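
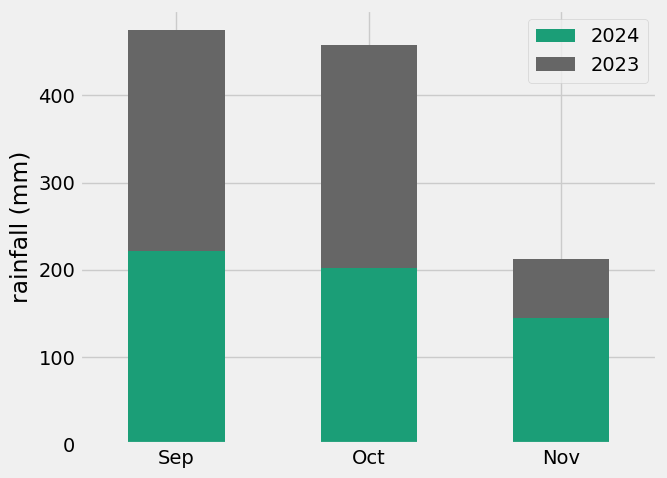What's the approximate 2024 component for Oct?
≈ 200

2024 top ≈ 200, bottom ≈ 0; segment ≈ 200.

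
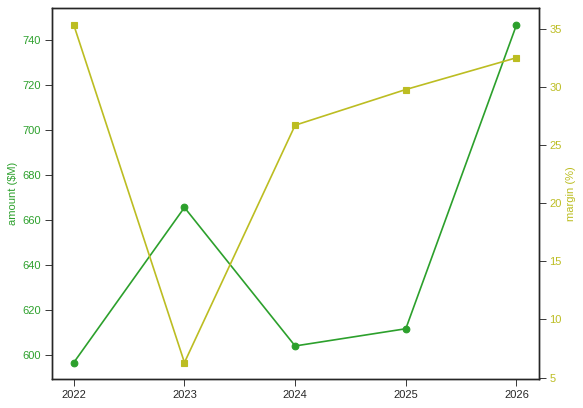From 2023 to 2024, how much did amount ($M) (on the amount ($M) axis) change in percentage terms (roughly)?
2023 ≈ 660, 2024 ≈ 600; (600 − 660) / 660 ≈ -9.1%.

≈ -9.1%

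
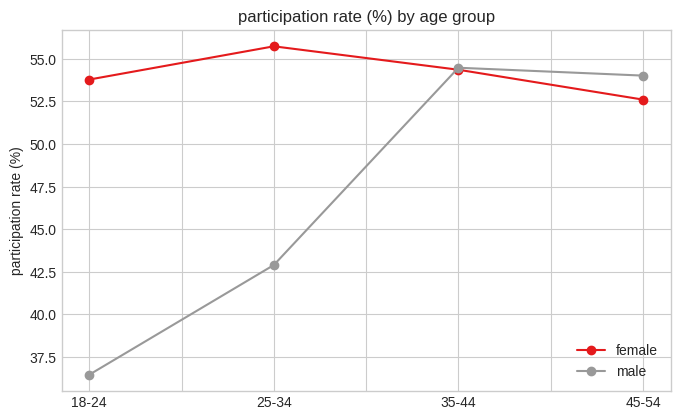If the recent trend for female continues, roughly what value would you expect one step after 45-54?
≈ 50

Last three: 56, 54, 52 → slope ≈ -2/step → next ≈ 50.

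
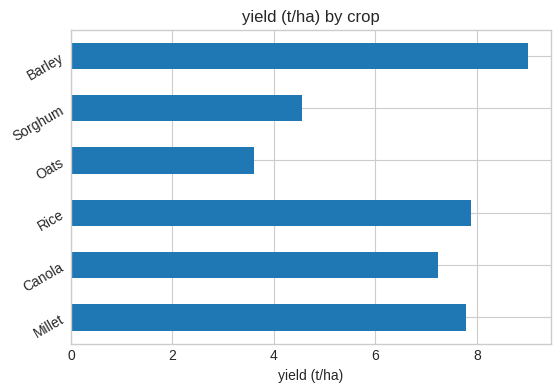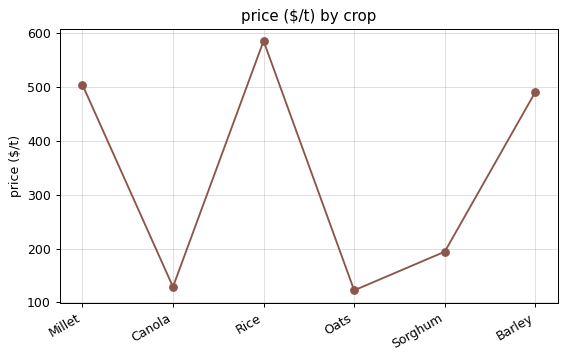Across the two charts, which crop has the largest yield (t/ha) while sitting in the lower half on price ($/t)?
Canola

Chart 2 median price ($/t) ≈ 300; below-median crops: Canola, Oats, Sorghum. Among those, Canola has the highest yield (t/ha) (≈ 7).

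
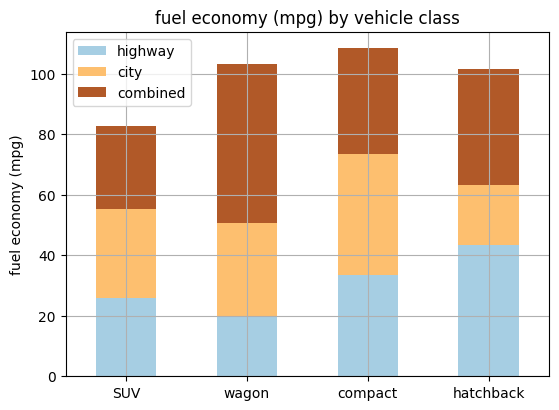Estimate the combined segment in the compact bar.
≈ 40

combined top ≈ 110, bottom ≈ 70; segment ≈ 40.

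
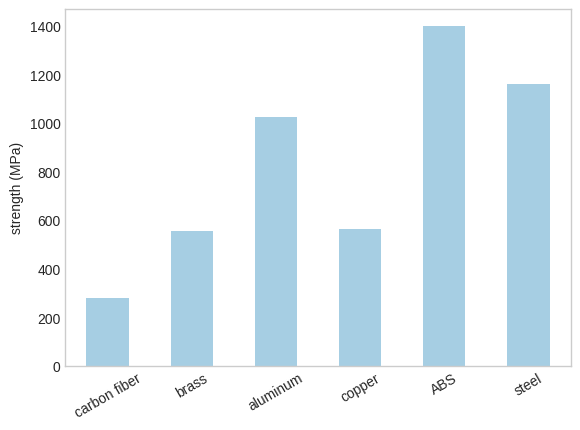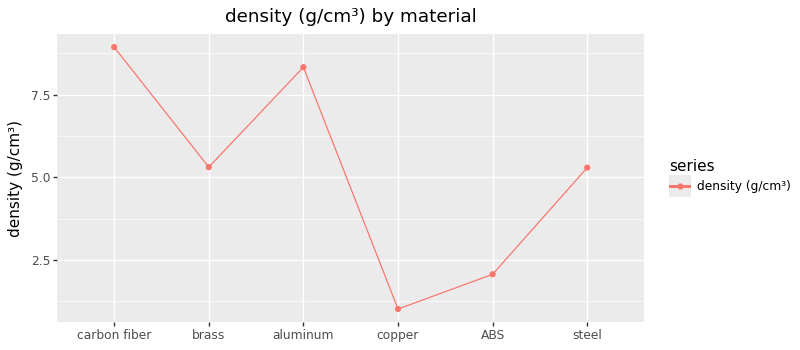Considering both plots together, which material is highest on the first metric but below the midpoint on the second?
ABS

Chart 2 median density (g/cm³) ≈ 5; below-median materials: copper, ABS, steel. Among those, ABS has the highest strength (MPa) (≈ 1400).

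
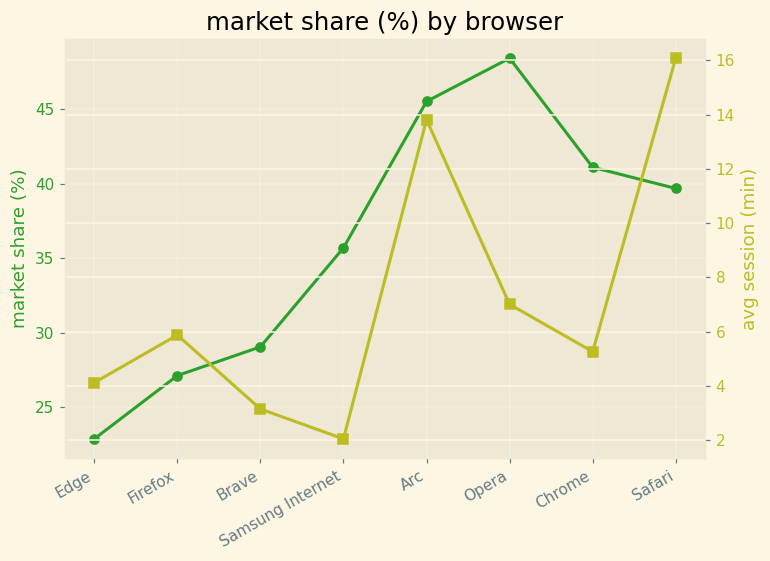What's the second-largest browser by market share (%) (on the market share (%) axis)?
Top 3 (on the market share (%) axis): Opera ≈ 50, Arc ≈ 45, Chrome ≈ 40.

Arc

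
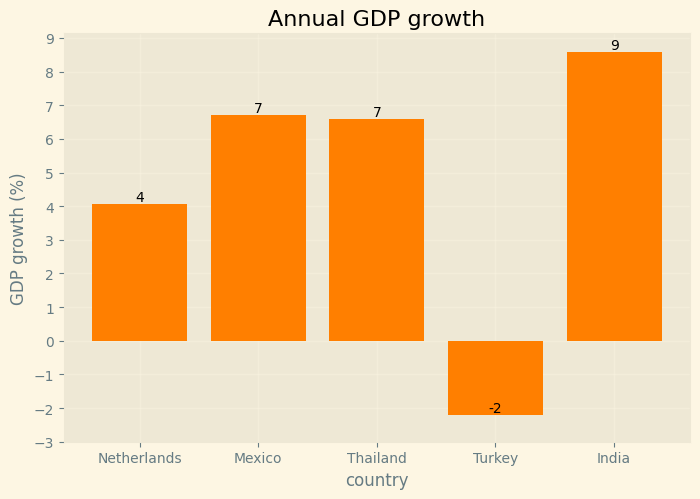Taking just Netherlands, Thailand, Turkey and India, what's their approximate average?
≈ 4

(4 + 7 + -2 + 9) / 4 ≈ 4.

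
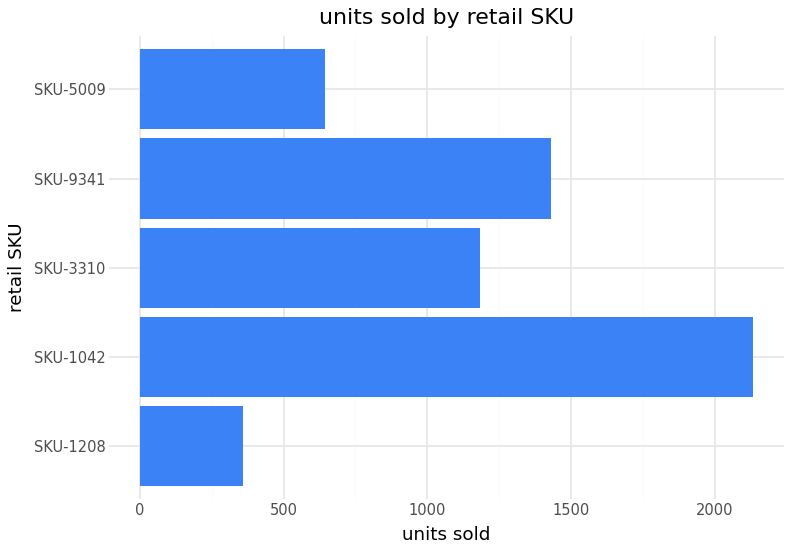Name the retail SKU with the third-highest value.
Top 4: SKU-1042 ≈ 2200, SKU-9341 ≈ 1400, SKU-3310 ≈ 1200, SKU-5009 ≈ 600.

SKU-3310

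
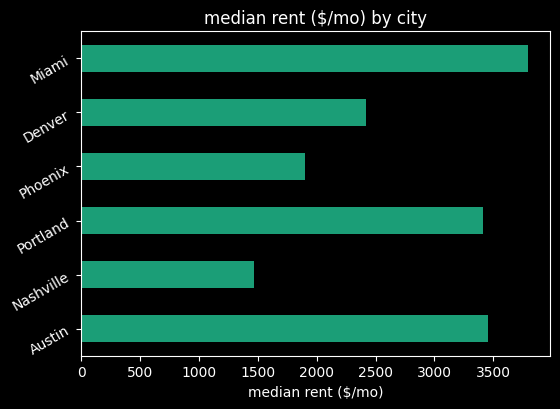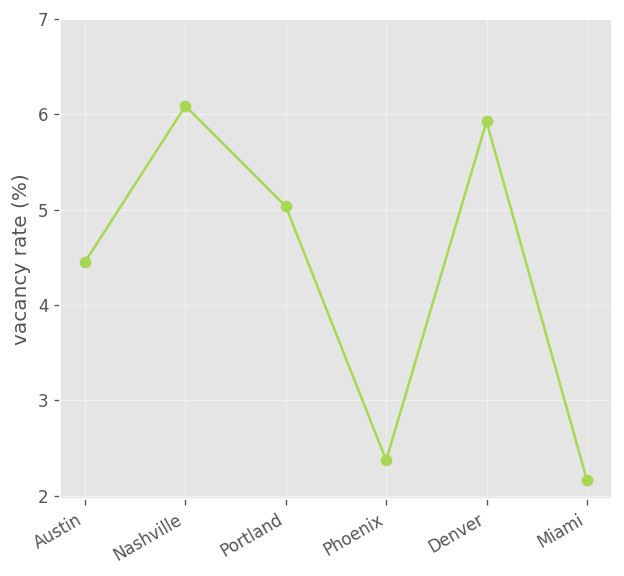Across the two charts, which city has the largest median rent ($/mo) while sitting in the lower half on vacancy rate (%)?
Miami

Chart 2 median vacancy rate (%) ≈ 5; below-median cities: Austin, Phoenix, Miami. Among those, Miami has the highest median rent ($/mo) (≈ 4000).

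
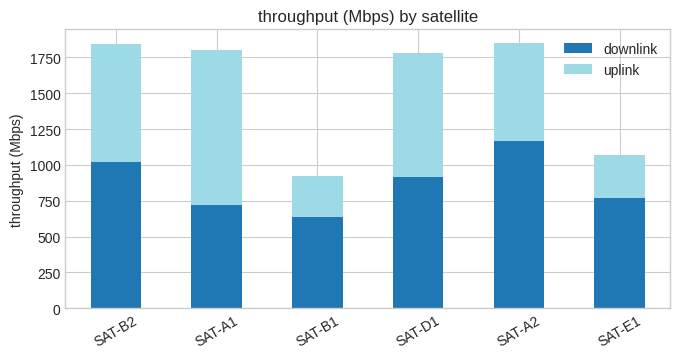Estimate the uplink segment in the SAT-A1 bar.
uplink top ≈ 1800, bottom ≈ 800; segment ≈ 1000.

≈ 1000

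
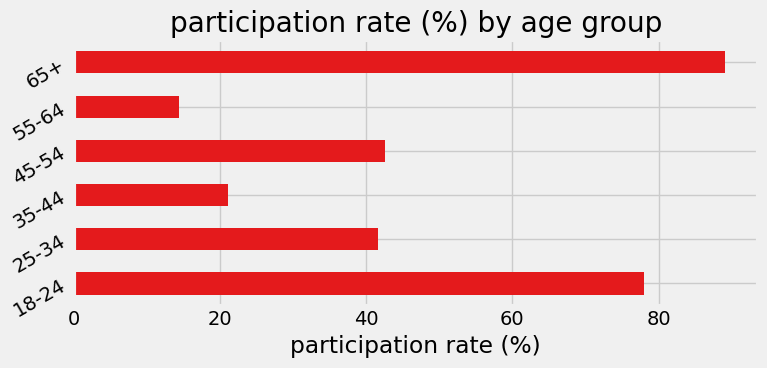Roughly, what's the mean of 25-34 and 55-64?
≈ 25

(40 + 10) / 2 ≈ 25.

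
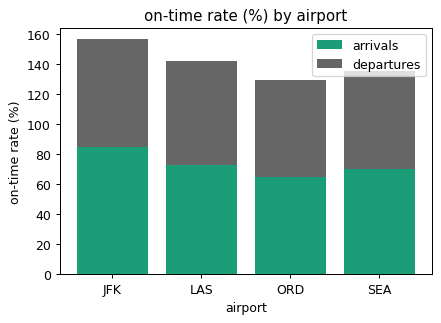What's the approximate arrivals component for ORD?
≈ 60

arrivals top ≈ 60, bottom ≈ 0; segment ≈ 60.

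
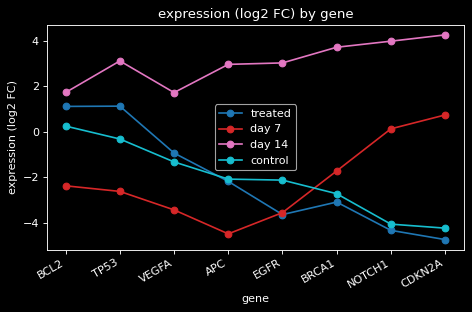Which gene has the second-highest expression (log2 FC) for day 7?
Top 3 for day 7: CDKN2A ≈ 1, NOTCH1 ≈ 0, BRCA1 ≈ -2.

NOTCH1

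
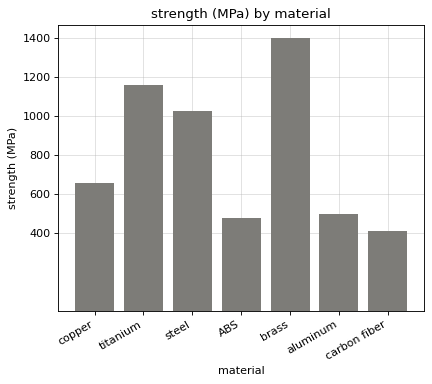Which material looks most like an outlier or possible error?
brass ≈ 1400; the rest sit between ≈ 400 and ≈ 1200.

brass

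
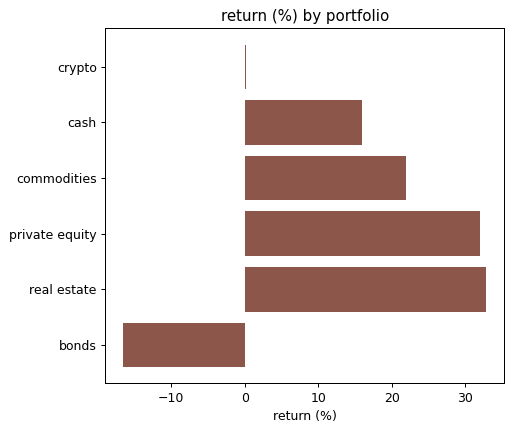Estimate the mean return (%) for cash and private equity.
(15 + 30) / 2 ≈ 22.

≈ 22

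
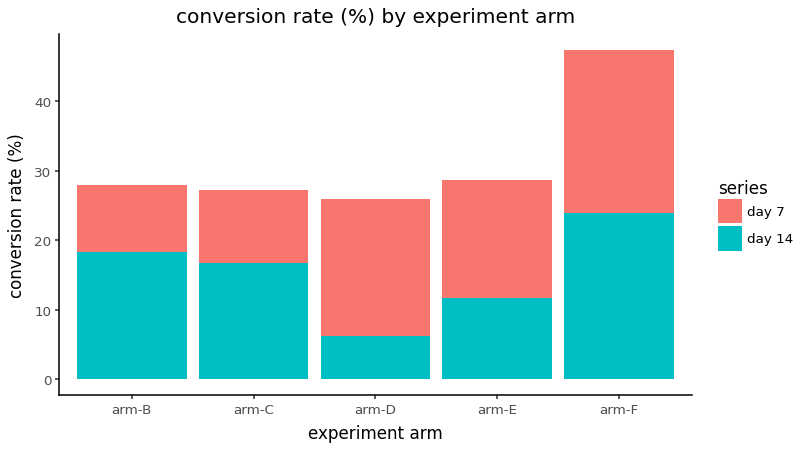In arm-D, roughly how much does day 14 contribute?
≈ 5

day 14 top ≈ 5, bottom ≈ 0; segment ≈ 5.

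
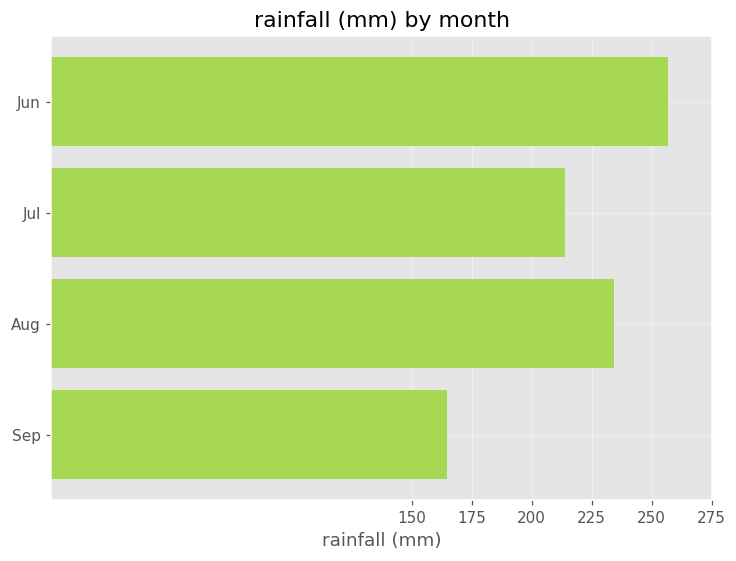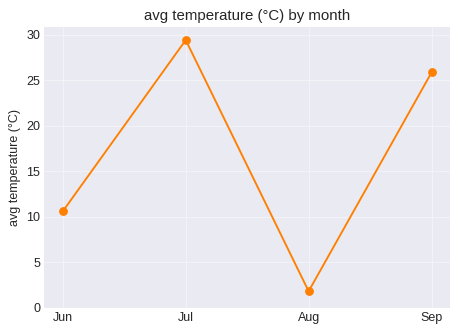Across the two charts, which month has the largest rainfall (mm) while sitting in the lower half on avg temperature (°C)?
Jun

Chart 2 median avg temperature (°C) ≈ 20; below-median months: Jun, Aug. Among those, Jun has the highest rainfall (mm) (≈ 250).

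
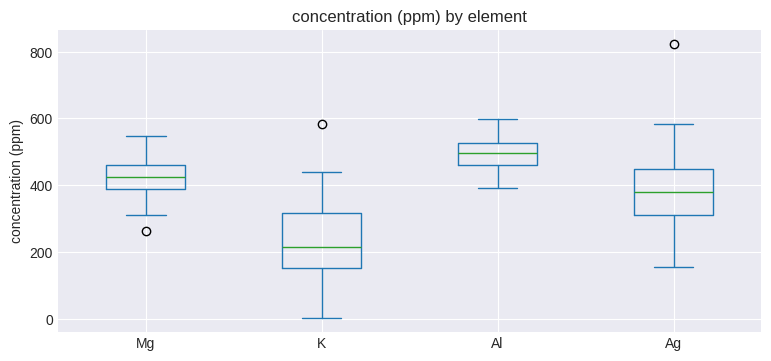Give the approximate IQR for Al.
≈ 60

Q3 ≈ 520, Q1 ≈ 460; IQR ≈ 60.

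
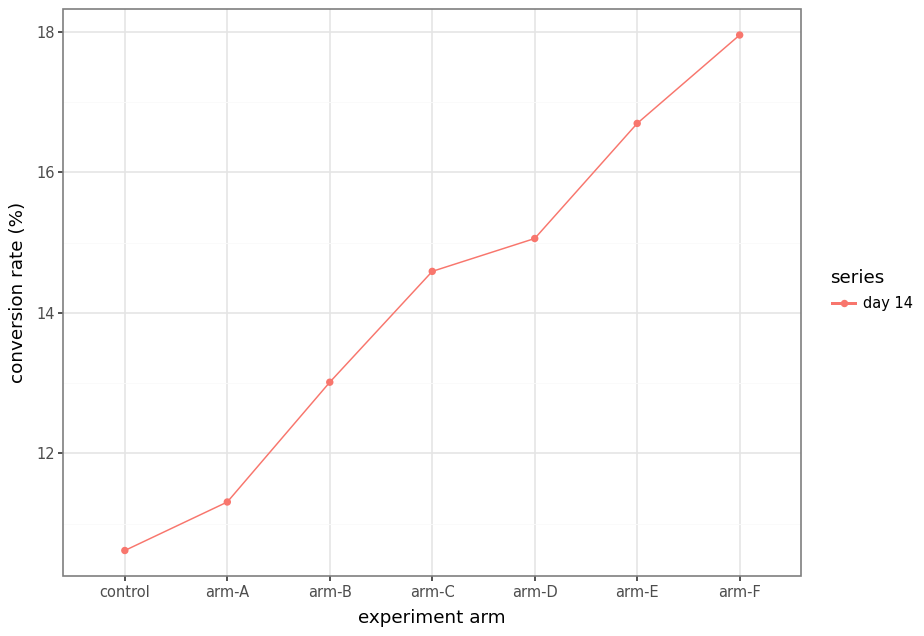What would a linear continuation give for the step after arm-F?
Last three: 15, 17, 18 → slope ≈ 1.5/step → next ≈ 19.5.

≈ 19.5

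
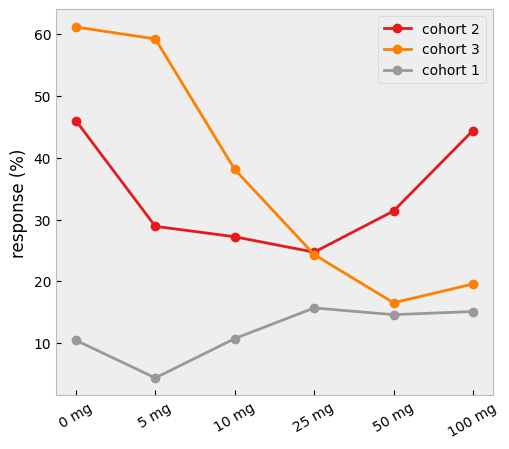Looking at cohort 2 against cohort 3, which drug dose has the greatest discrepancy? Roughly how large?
5 mg: cohort 2 ≈ 30, cohort 3 ≈ 60 → gap ≈ 30. Next-largest (100 mg) is only ≈ 25.

5 mg, ≈ 30 %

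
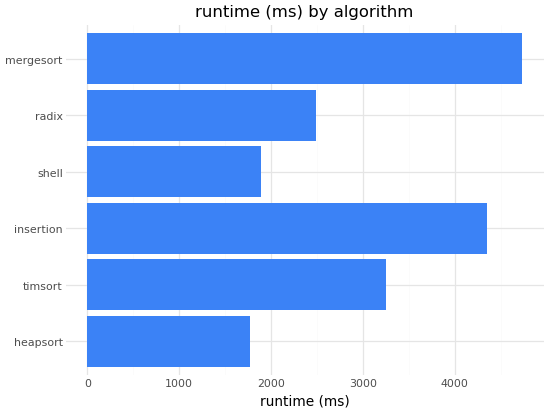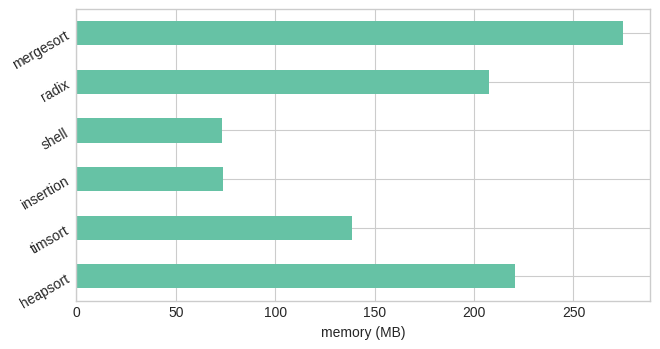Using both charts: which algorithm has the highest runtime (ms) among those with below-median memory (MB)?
insertion

Chart 2 median memory (MB) ≈ 150; below-median algorithms: timsort, insertion, shell. Among those, insertion has the highest runtime (ms) (≈ 4500).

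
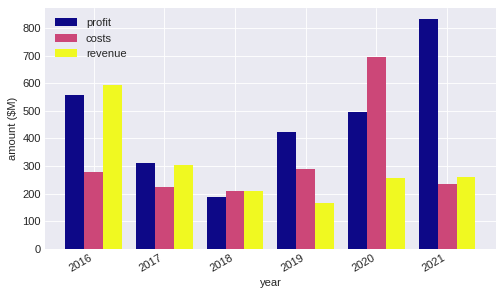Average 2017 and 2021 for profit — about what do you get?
≈ 550

(300 + 800) / 2 ≈ 550.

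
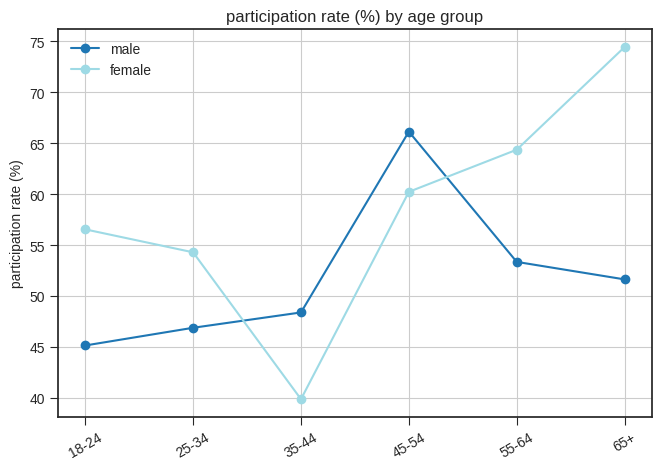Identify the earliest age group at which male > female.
35-44

25-34: male ≈ 45 vs female ≈ 55 (not yet); 35-44: male ≈ 50 vs female ≈ 40 (first crossover).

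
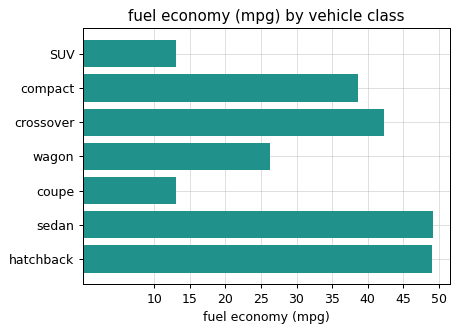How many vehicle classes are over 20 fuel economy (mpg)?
5

Above 20: compact, crossover, wagon, sedan, hatchback.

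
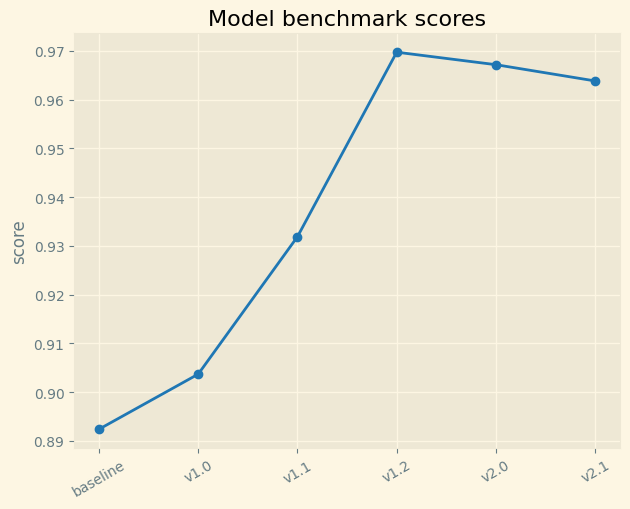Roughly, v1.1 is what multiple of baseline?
≈ 1.04×

v1.1 ≈ 0.93, baseline ≈ 0.89; 0.93/0.89 ≈ 1.04.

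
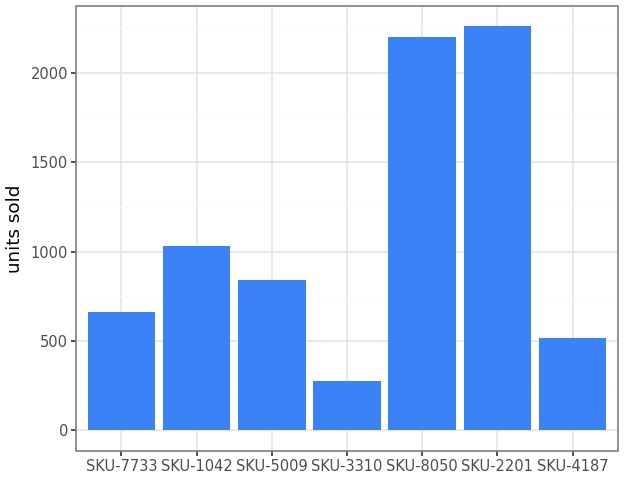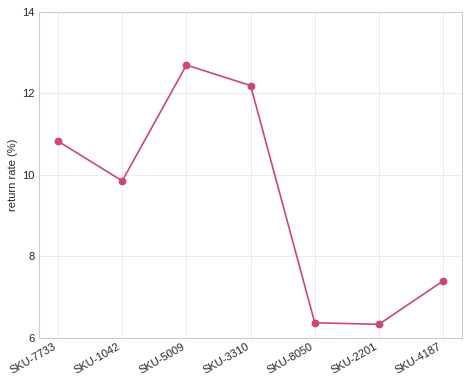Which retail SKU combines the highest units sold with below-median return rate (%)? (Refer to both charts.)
Chart 2 median return rate (%) ≈ 10; below-median retail SKUs: SKU-8050, SKU-2201, SKU-4187. Among those, SKU-2201 has the highest units sold (≈ 2500).

SKU-2201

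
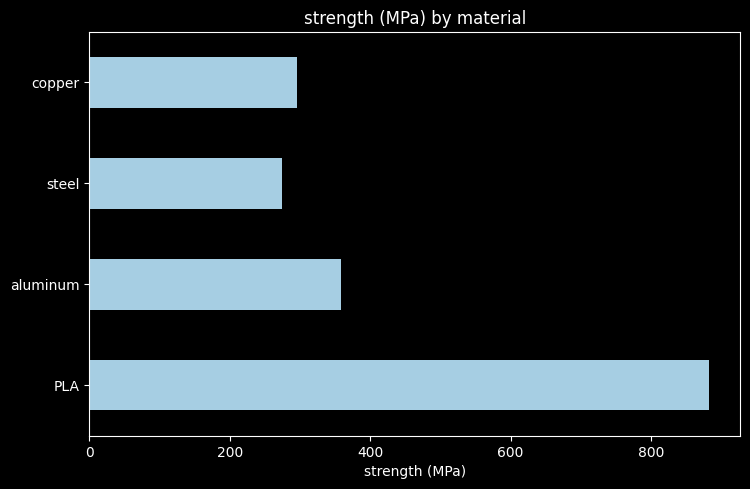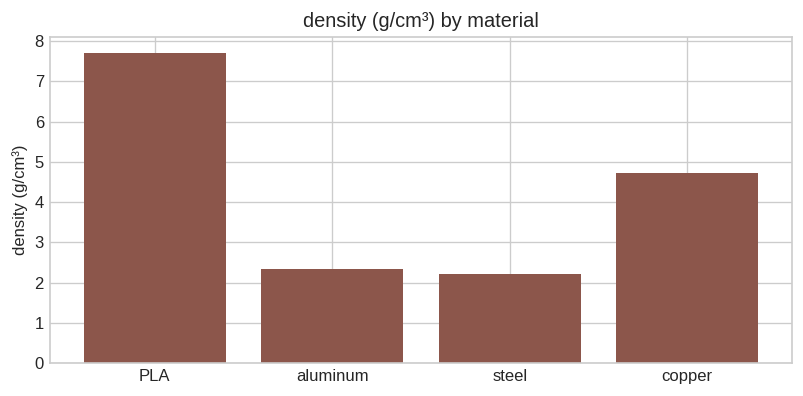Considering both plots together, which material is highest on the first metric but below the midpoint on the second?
Chart 2 median density (g/cm³) ≈ 4; below-median materials: aluminum, steel. Among those, aluminum has the highest strength (MPa) (≈ 400).

aluminum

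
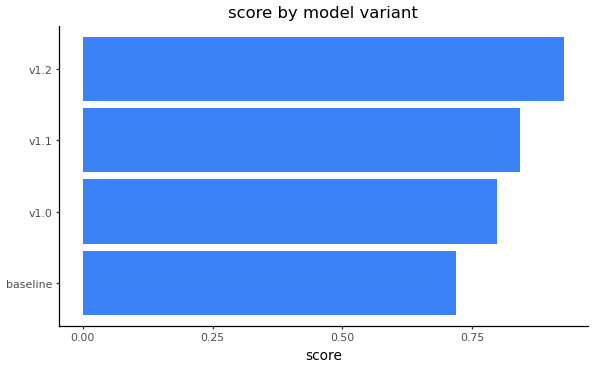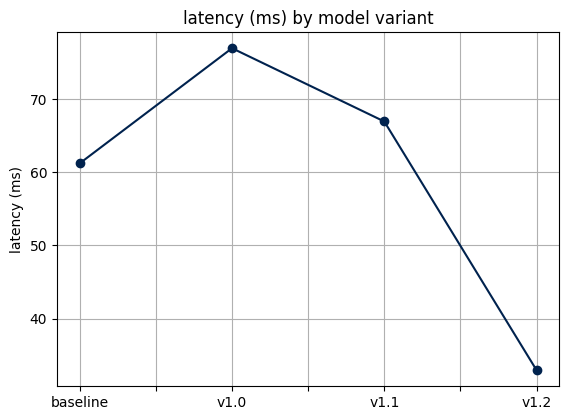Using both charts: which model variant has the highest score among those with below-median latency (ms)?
Chart 2 median latency (ms) ≈ 60; below-median model variants: baseline, v1.2. Among those, v1.2 has the highest score (≈ 0.9).

v1.2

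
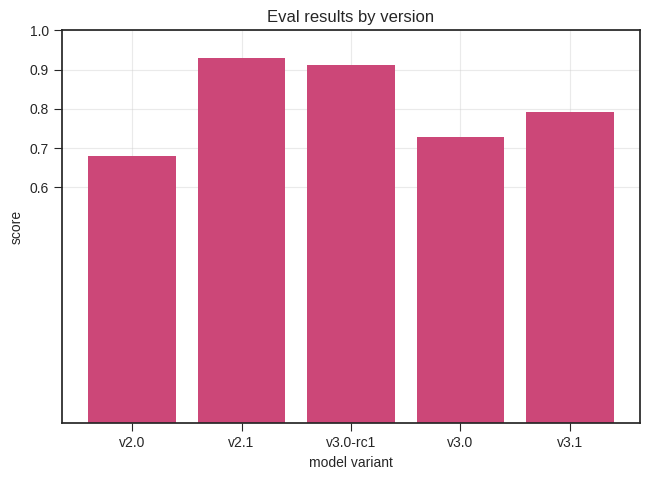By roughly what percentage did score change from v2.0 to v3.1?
v2.0 ≈ 0.7, v3.1 ≈ 0.8; (0.8 − 0.7) / 0.7 ≈ +14.3%.

≈ +14.3%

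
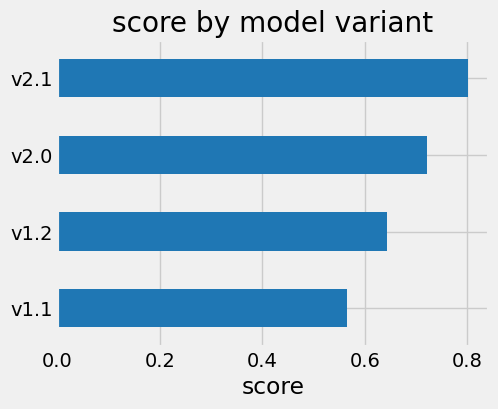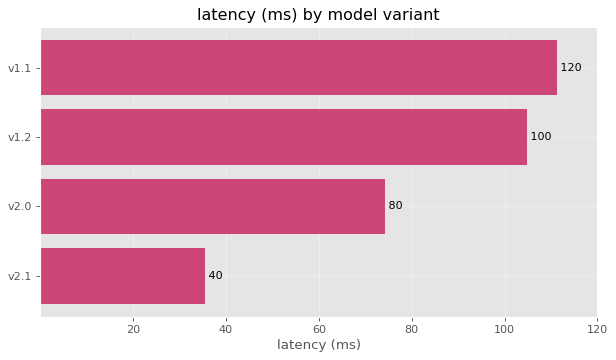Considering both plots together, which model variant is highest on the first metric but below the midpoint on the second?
Chart 2 median latency (ms) ≈ 80; below-median model variants: v2.0, v2.1. Among those, v2.1 has the highest score (≈ 0.8).

v2.1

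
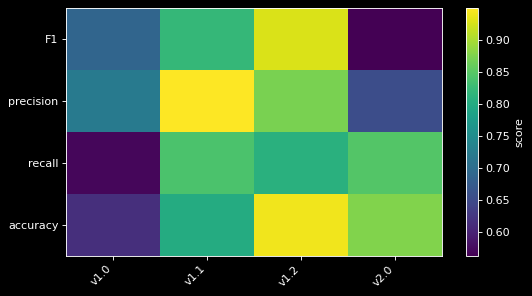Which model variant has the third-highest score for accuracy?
v1.1

Top 4 for accuracy: v1.2 ≈ 0.95, v2.0 ≈ 0.90, v1.1 ≈ 0.80, v1.0 ≈ 0.60.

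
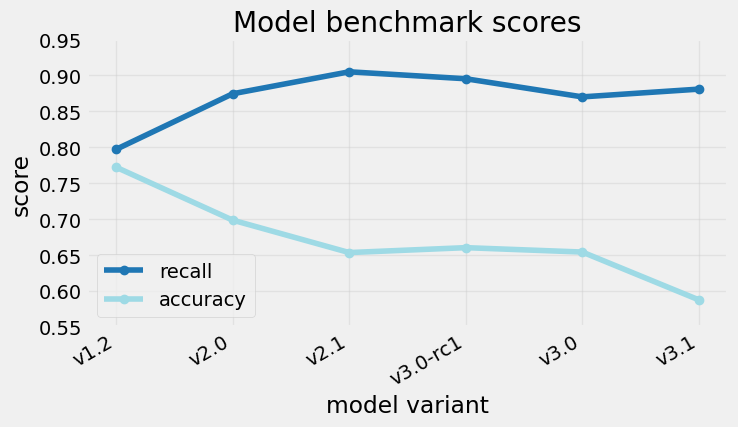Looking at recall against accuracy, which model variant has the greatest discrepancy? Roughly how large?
v3.1, ≈ 0.30

v3.1: recall ≈ 0.90, accuracy ≈ 0.60 → gap ≈ 0.30. Next-largest (v2.1) is only ≈ 0.25.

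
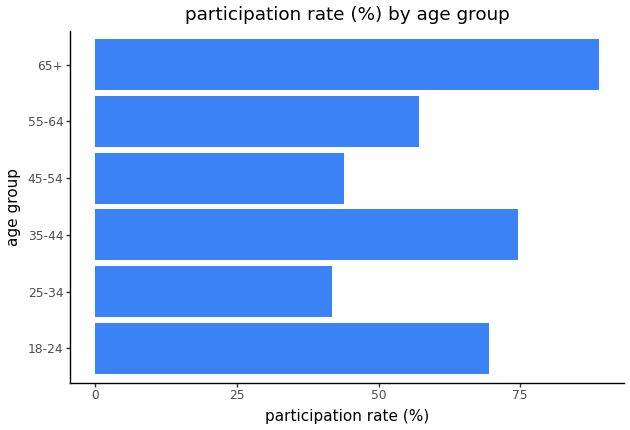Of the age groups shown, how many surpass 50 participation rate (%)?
Above 50: 18-24, 35-44, 55-64, 65+.

4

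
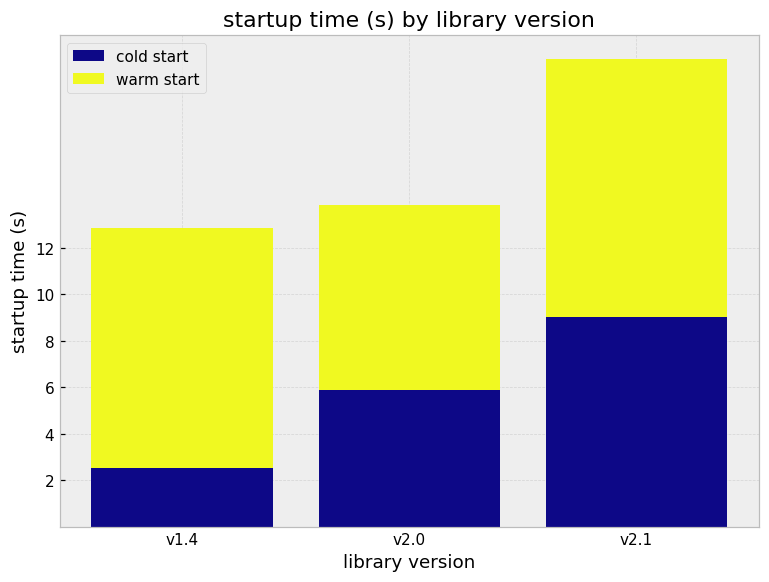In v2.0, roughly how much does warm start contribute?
≈ 8

warm start top ≈ 14, bottom ≈ 6; segment ≈ 8.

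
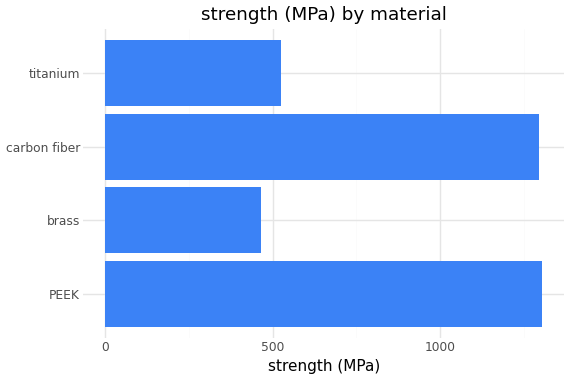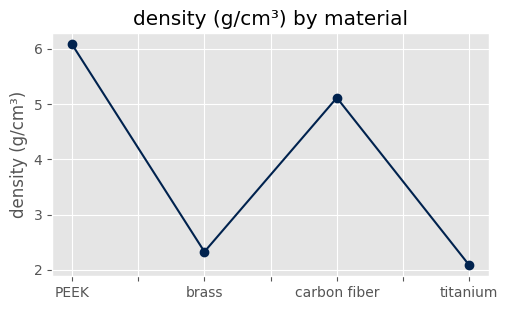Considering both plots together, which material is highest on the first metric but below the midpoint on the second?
titanium

Chart 2 median density (g/cm³) ≈ 4; below-median materials: brass, titanium. Among those, titanium has the highest strength (MPa) (≈ 600).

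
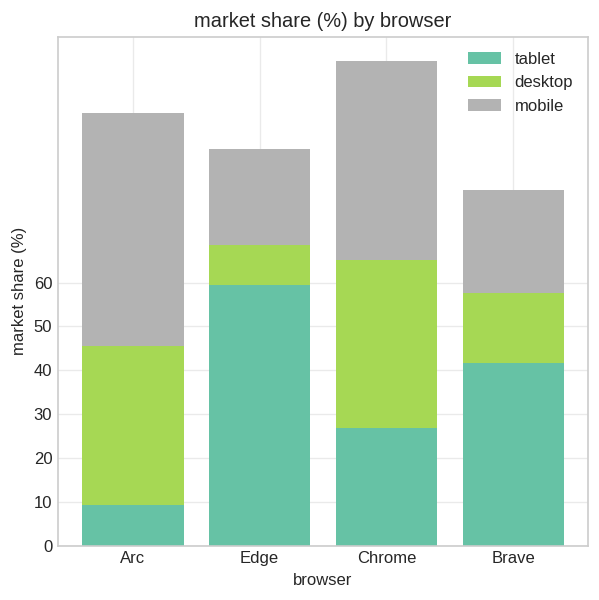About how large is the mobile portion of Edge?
≈ 20

mobile top ≈ 90, bottom ≈ 70; segment ≈ 20.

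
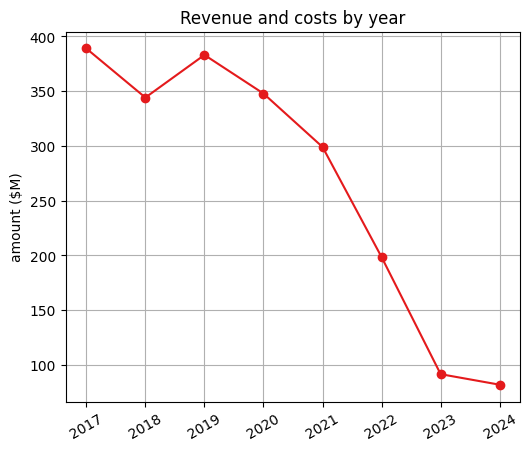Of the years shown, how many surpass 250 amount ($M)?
Above 250: 2017, 2018, 2019, 2020, 2021.

5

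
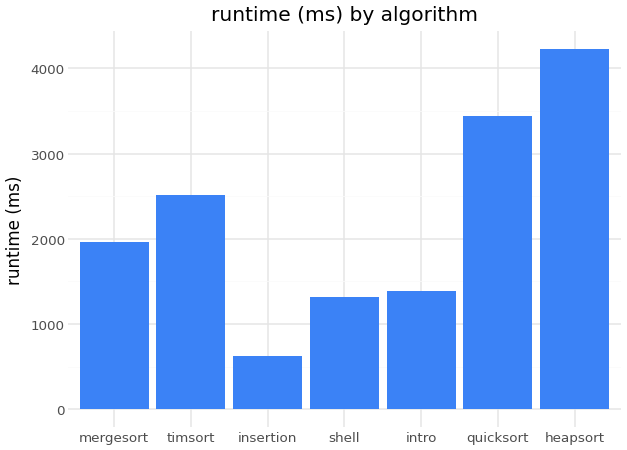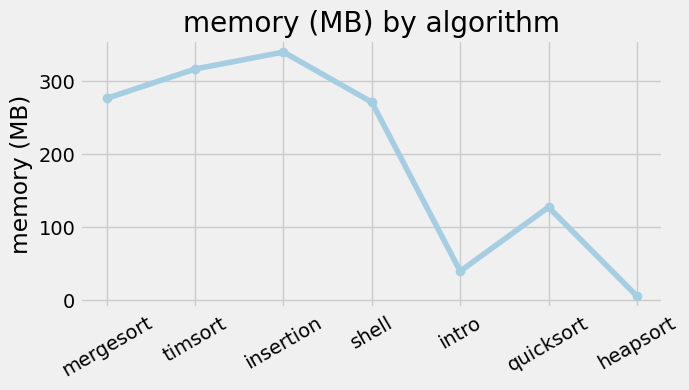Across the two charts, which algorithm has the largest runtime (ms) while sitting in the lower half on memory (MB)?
heapsort

Chart 2 median memory (MB) ≈ 250; below-median algorithms: intro, quicksort, heapsort. Among those, heapsort has the highest runtime (ms) (≈ 4000).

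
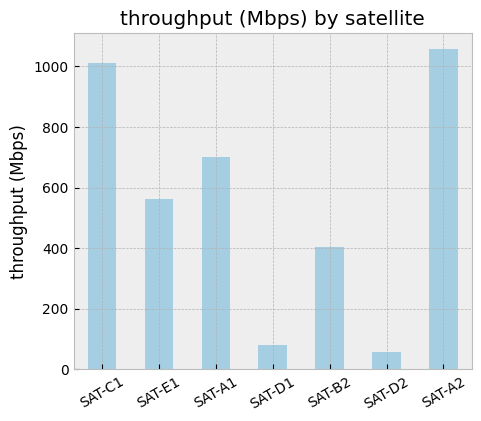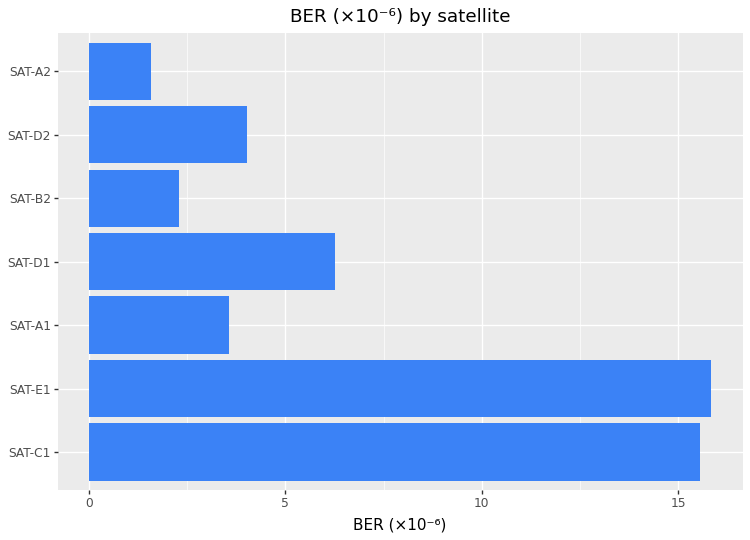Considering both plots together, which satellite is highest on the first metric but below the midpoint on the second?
Chart 2 median BER (×10⁻⁶) ≈ 4; below-median satellites: SAT-A1, SAT-B2, SAT-A2. Among those, SAT-A2 has the highest throughput (Mbps) (≈ 1100).

SAT-A2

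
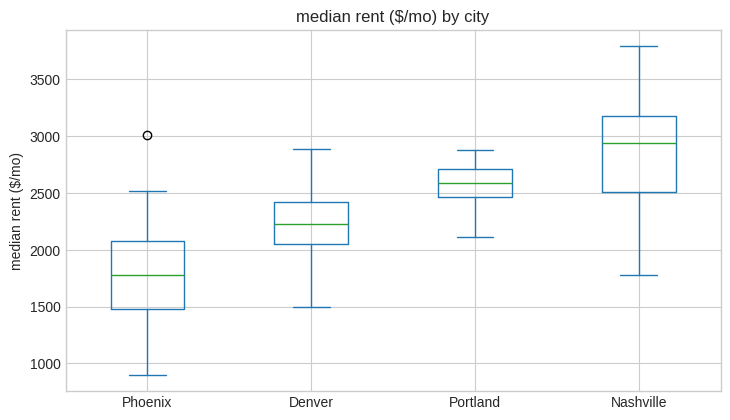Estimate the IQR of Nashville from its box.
Q3 ≈ 3200, Q1 ≈ 2500; IQR ≈ 700.

≈ 700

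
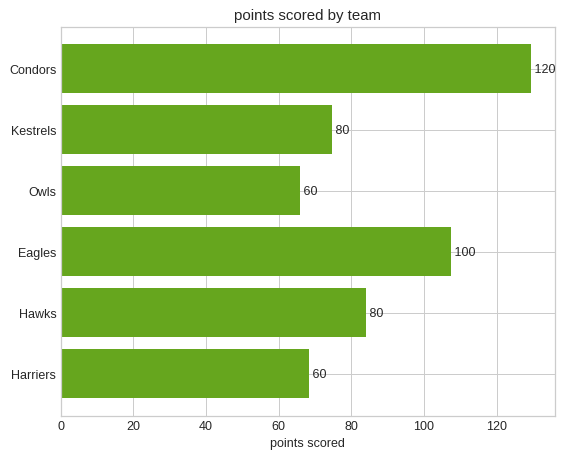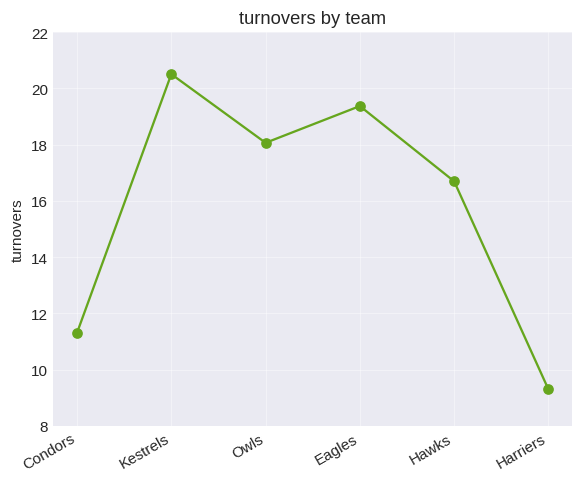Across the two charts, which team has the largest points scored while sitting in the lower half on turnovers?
Condors

Chart 2 median turnovers ≈ 18; below-median teams: Condors, Hawks, Harriers. Among those, Condors has the highest points scored (≈ 120).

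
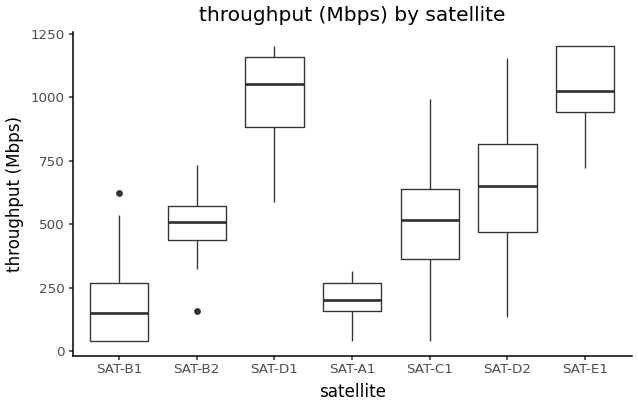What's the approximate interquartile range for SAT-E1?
Q3 ≈ 1200, Q1 ≈ 900; IQR ≈ 300.

≈ 300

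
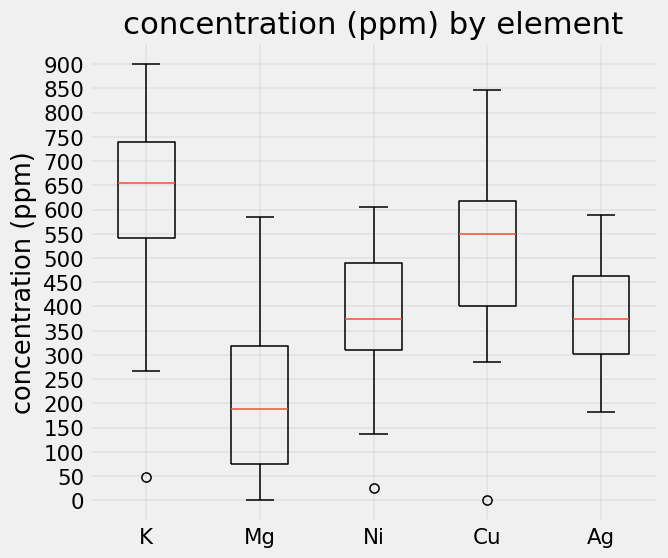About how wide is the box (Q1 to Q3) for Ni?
≈ 200

Q3 ≈ 500, Q1 ≈ 300; IQR ≈ 200.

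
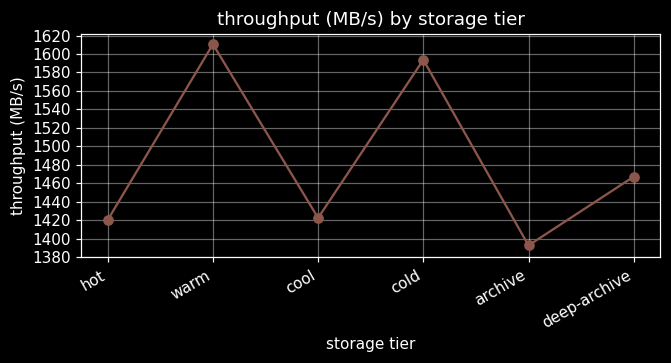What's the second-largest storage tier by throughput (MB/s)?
Top 3: warm ≈ 1620, cold ≈ 1600, deep-archive ≈ 1460.

cold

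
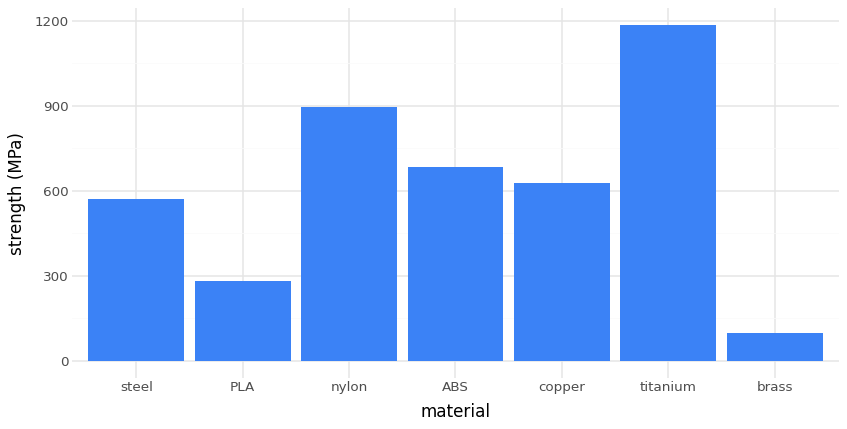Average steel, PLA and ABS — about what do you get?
(600 + 300 + 700) / 3 ≈ 533.

≈ 533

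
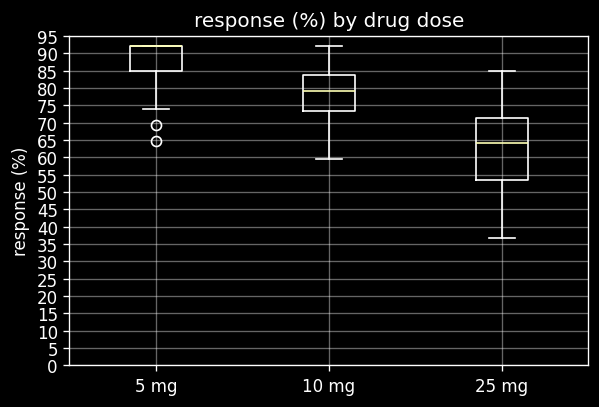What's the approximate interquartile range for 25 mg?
Q3 ≈ 70, Q1 ≈ 55; IQR ≈ 15.

≈ 15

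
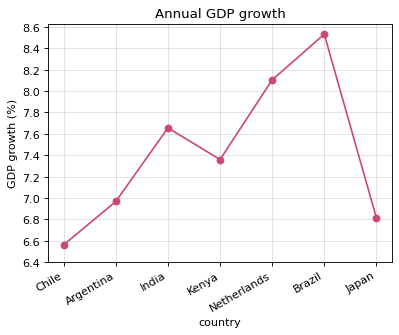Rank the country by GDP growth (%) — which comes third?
Top 4: Brazil ≈ 8.6, Netherlands ≈ 8.2, India ≈ 7.6, Kenya ≈ 7.4.

India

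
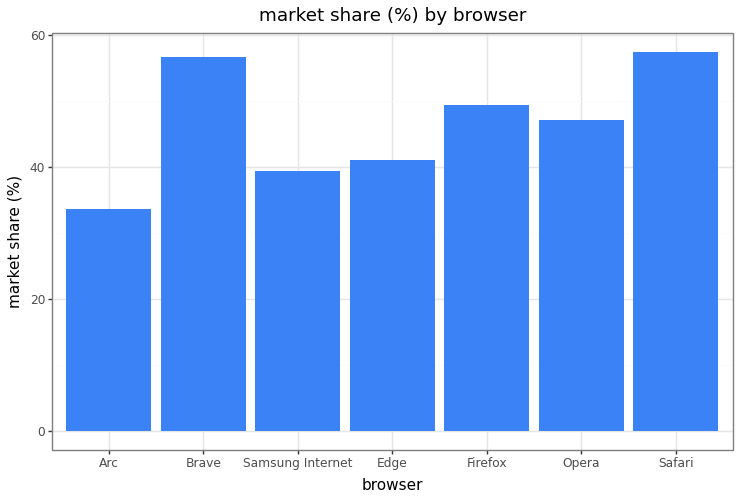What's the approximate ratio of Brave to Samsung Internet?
≈ 1.38×

Brave ≈ 55, Samsung Internet ≈ 40; 55/40 ≈ 1.38.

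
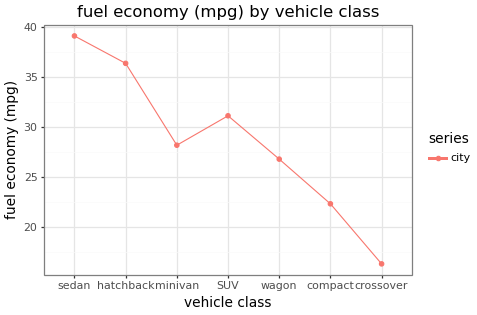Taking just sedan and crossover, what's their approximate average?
(40 + 16) / 2 ≈ 28.

≈ 28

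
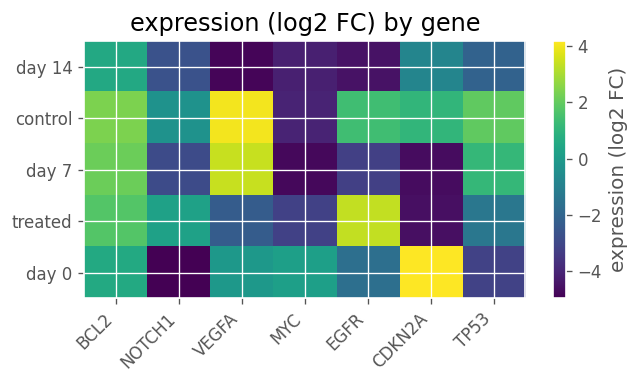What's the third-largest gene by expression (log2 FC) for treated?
Top 4 for treated: EGFR ≈ 3, BCL2 ≈ 2, NOTCH1 ≈ 0, TP53 ≈ -1.

NOTCH1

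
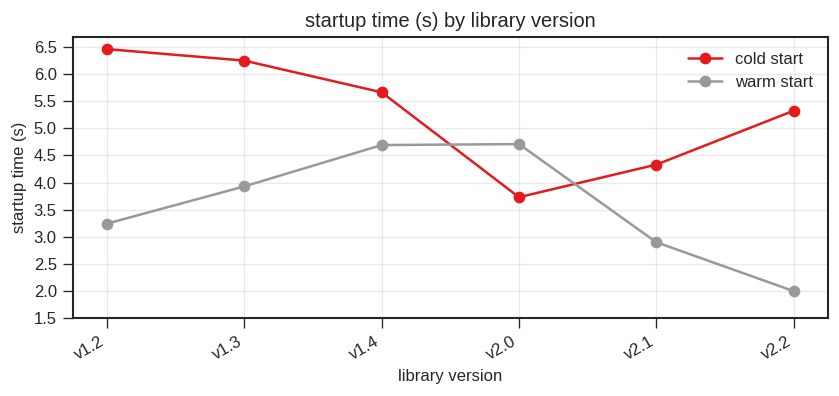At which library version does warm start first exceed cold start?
v2.0

v1.4: warm start ≈ 4.5 vs cold start ≈ 5.5 (not yet); v2.0: warm start ≈ 4.5 vs cold start ≈ 3.5 (first crossover).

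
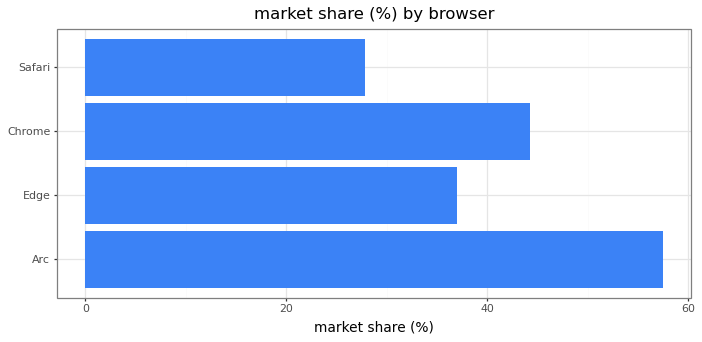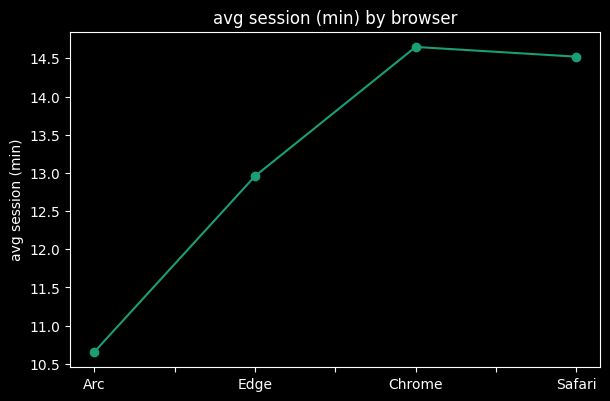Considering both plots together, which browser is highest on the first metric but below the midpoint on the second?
Chart 2 median avg session (min) ≈ 14; below-median browsers: Arc, Edge. Among those, Arc has the highest market share (%) (≈ 60).

Arc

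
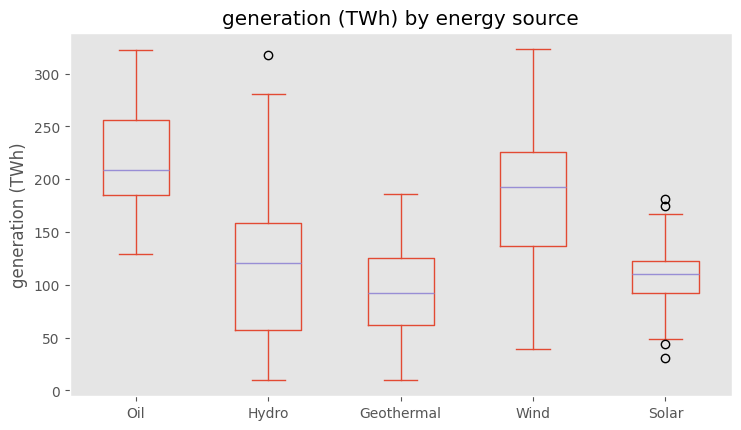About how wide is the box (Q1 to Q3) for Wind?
Q3 ≈ 220, Q1 ≈ 140; IQR ≈ 80.

≈ 80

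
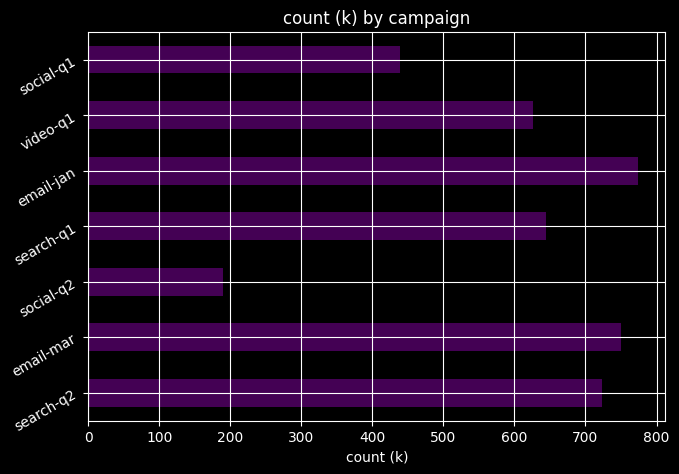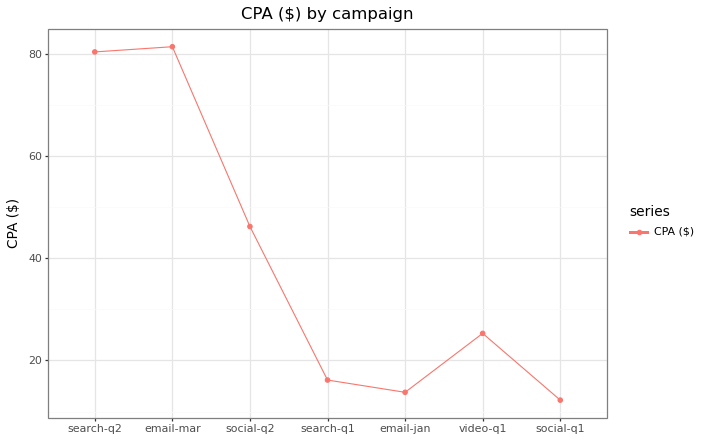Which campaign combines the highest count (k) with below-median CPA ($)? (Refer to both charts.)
Chart 2 median CPA ($) ≈ 30; below-median campaigns: search-q1, email-jan, social-q1. Among those, email-jan has the highest count (k) (≈ 800).

email-jan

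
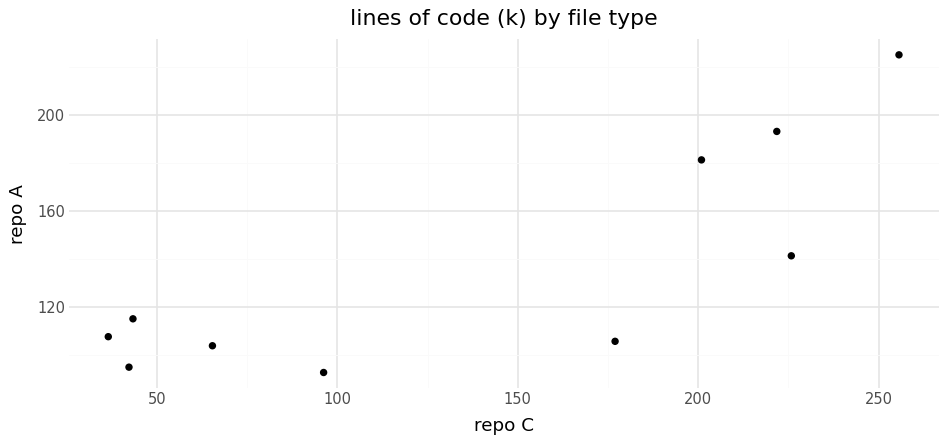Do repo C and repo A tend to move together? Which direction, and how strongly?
positive, strong

Points are positively correlated; strong (|r| ≈ 0.8).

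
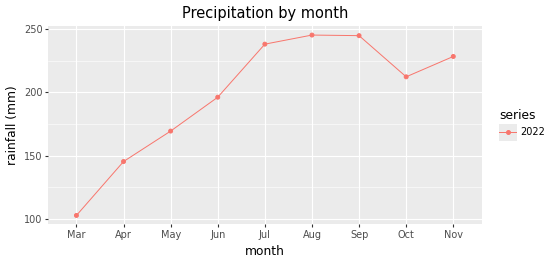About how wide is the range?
Max Aug ≈ 240, min Mar ≈ 100; range ≈ 140.

≈ 140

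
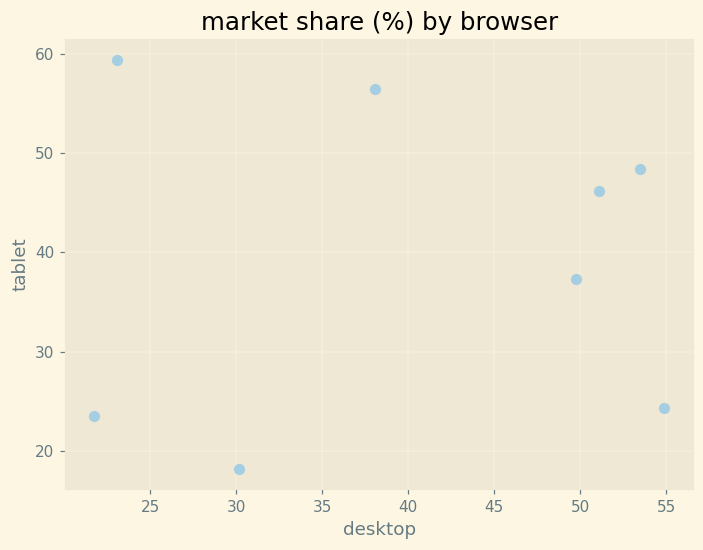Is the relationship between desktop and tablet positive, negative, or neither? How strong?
Points are roughly uncorrelated; weak (|r| ≈ 0.1).

no clear correlation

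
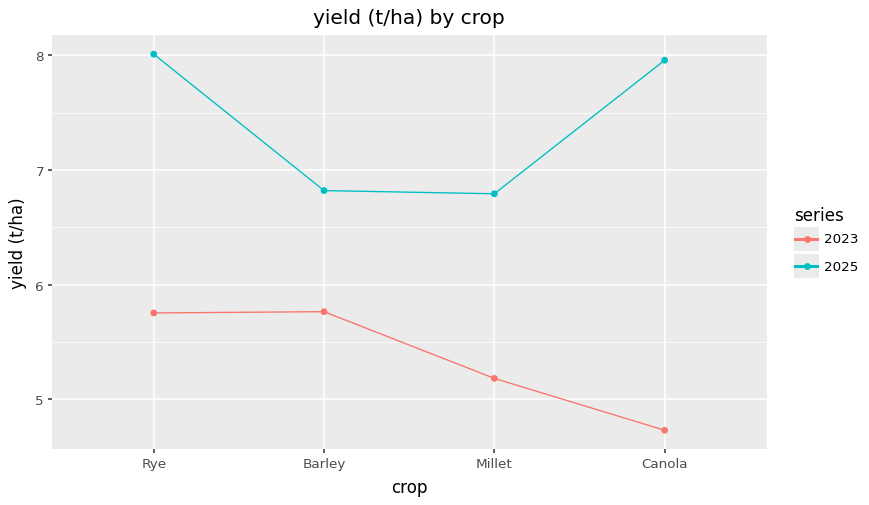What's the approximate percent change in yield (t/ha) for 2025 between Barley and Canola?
≈ +14.3%

Barley ≈ 7.0, Canola ≈ 8.0; (8.0 − 7.0) / 7.0 ≈ +14.3%.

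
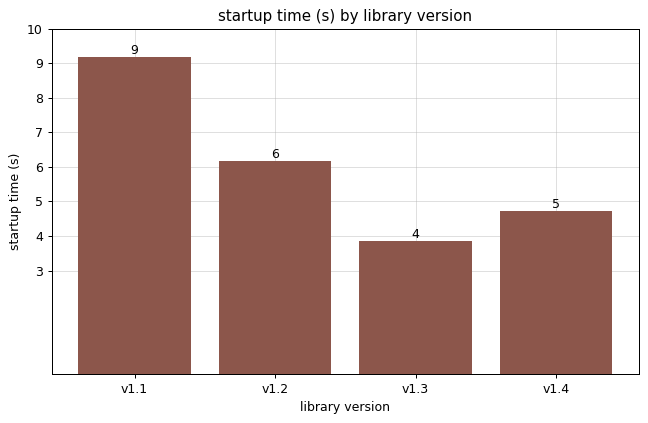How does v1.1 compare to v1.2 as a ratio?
≈ 1.5×

v1.1 ≈ 9, v1.2 ≈ 6; 9/6 ≈ 1.5.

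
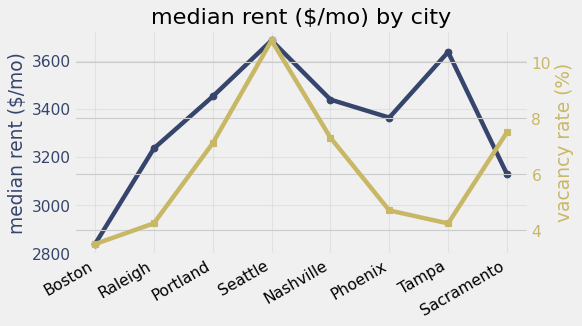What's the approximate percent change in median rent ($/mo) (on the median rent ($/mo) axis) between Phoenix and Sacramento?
Phoenix ≈ 3400, Sacramento ≈ 3100; (3100 − 3400) / 3400 ≈ -8.8%.

≈ -8.8%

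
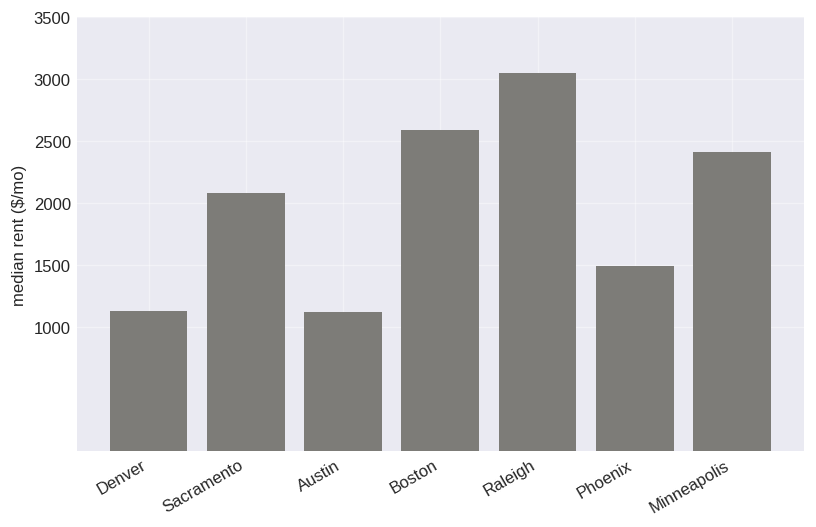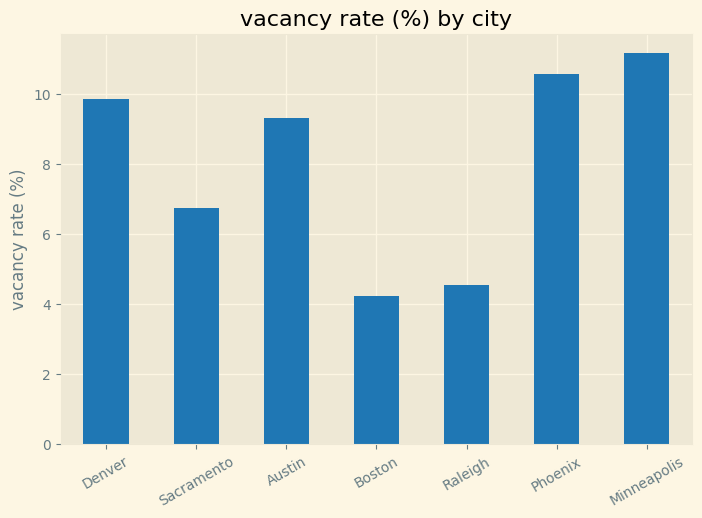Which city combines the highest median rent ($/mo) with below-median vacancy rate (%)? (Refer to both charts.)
Chart 2 median vacancy rate (%) ≈ 10; below-median cities: Sacramento, Boston, Raleigh. Among those, Raleigh has the highest median rent ($/mo) (≈ 3000).

Raleigh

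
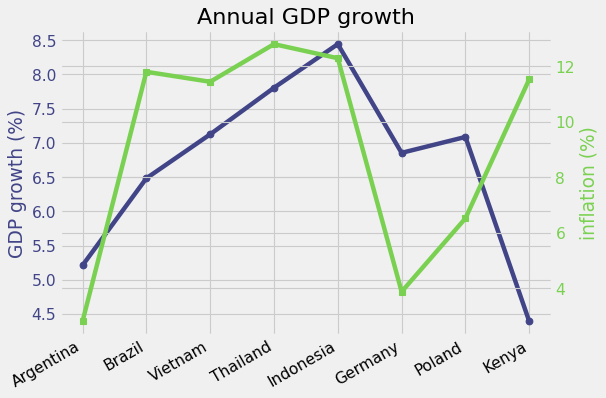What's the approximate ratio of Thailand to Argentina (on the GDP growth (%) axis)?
Thailand ≈ 8.0, Argentina ≈ 5.0; 8.0/5.0 ≈ 1.6.

≈ 1.6×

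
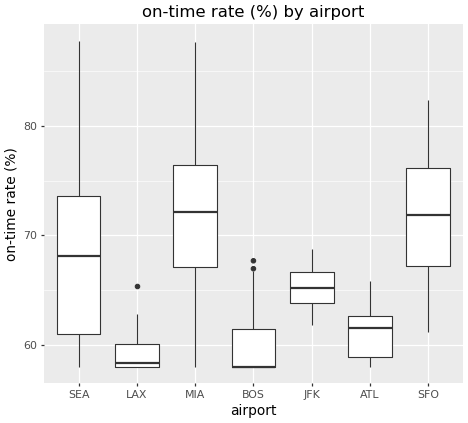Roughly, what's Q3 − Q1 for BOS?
Q3 ≈ 62, Q1 ≈ 58; IQR ≈ 4.

≈ 4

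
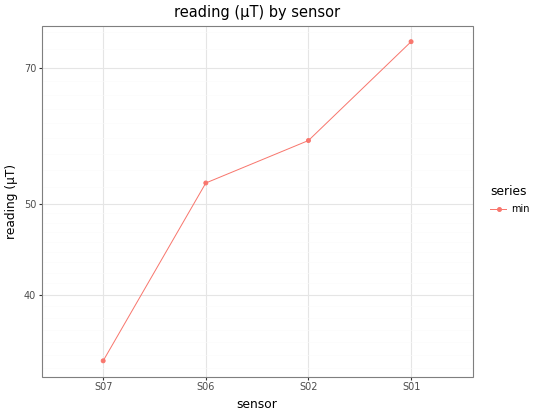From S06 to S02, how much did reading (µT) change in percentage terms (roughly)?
S06 ≈ 55, S02 ≈ 60; (60 − 55) / 55 ≈ +9.1%.

≈ +9.1%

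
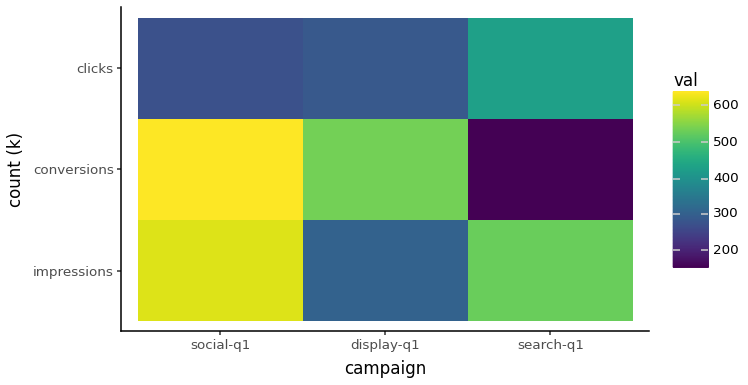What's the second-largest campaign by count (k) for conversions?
display-q1

Top 3 for conversions: social-q1 ≈ 650, display-q1 ≈ 550, search-q1 ≈ 150.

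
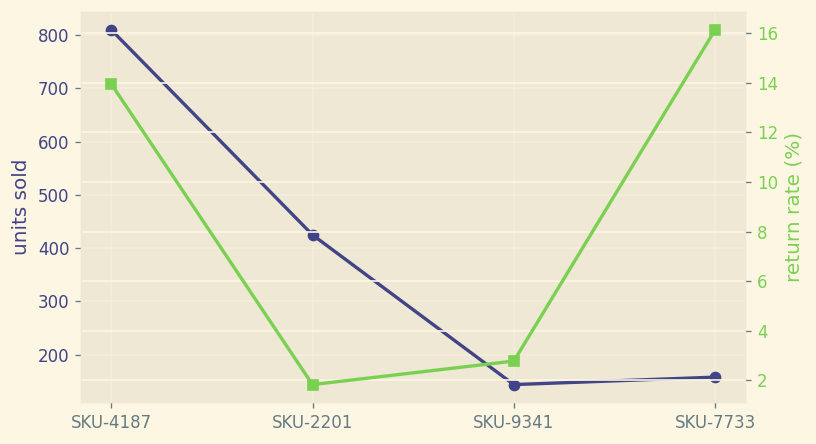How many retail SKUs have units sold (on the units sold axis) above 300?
2

Above 300: SKU-4187, SKU-2201.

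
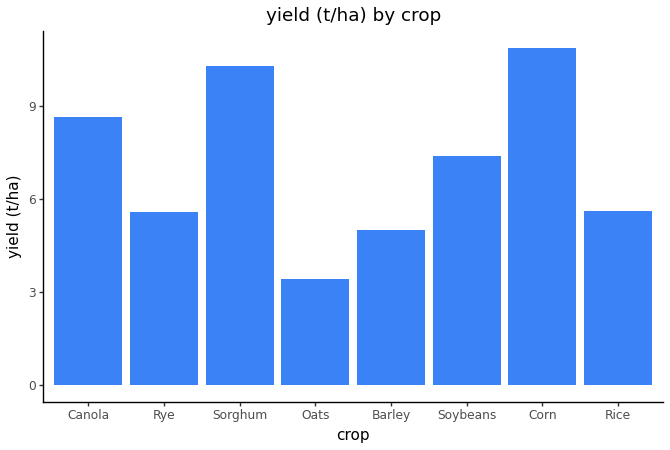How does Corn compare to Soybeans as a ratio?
≈ 1.57×

Corn ≈ 11, Soybeans ≈ 7; 11/7 ≈ 1.57.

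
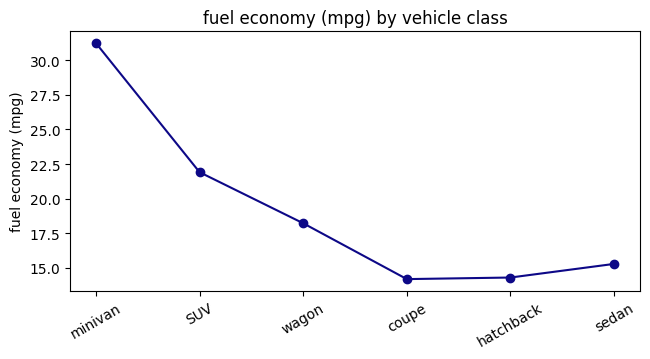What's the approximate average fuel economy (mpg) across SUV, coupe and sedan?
≈ 17

(22 + 14 + 16) / 3 ≈ 17.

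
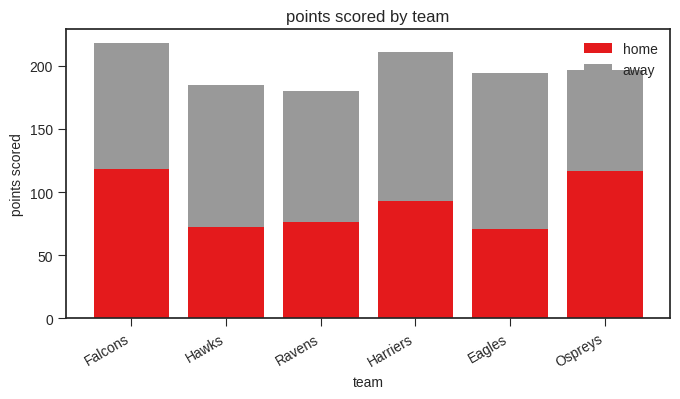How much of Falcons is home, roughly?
home top ≈ 120, bottom ≈ 0; segment ≈ 120.

≈ 120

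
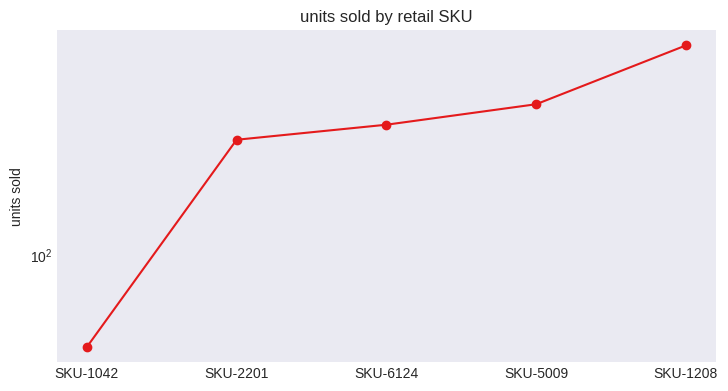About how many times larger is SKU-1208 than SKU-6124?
≈ 1.8×

SKU-1208 ≈ 450, SKU-6124 ≈ 250; 450/250 ≈ 1.8.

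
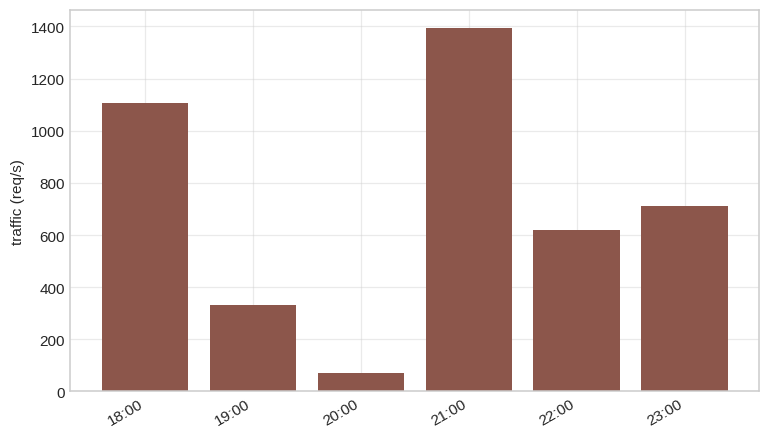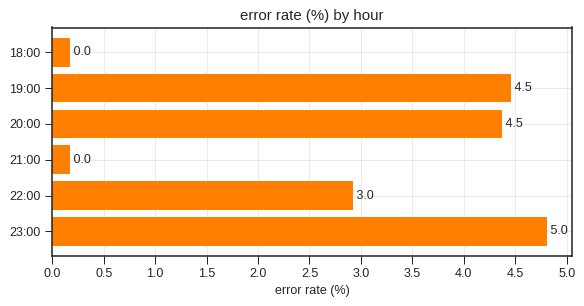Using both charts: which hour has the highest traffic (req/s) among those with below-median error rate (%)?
Chart 2 median error rate (%) ≈ 3.5; below-median hours: 18:00, 21:00, 22:00. Among those, 21:00 has the highest traffic (req/s) (≈ 1400).

21:00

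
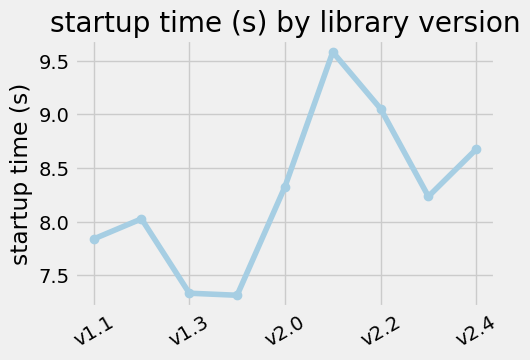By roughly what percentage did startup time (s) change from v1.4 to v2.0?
v1.4 ≈ 7.4, v2.0 ≈ 8.4; (8.4 − 7.4) / 7.4 ≈ +13.5%.

≈ +13.5%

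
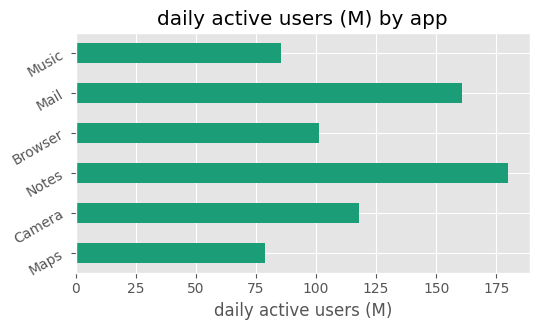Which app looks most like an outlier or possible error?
Notes ≈ 180; the rest sit between ≈ 80 and ≈ 160.

Notes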